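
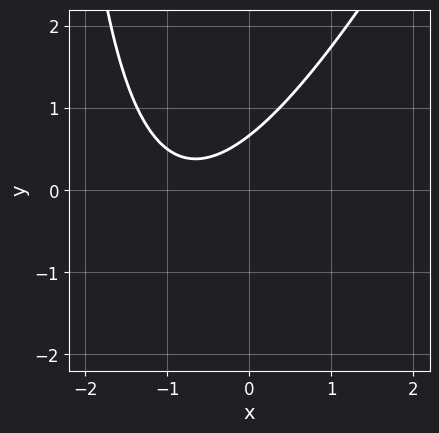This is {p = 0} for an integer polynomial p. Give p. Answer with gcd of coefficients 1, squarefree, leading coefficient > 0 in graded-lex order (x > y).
2*x^2 - x*y + 3*x - 3*y + 2

First, degree: a generic line meets the curve in up to 2 points, so deg p = 2.
Next, from the axis intercepts and sections: no x-intercept at any integer in the box.
Finally, together with the visible shape, these determine p as stated.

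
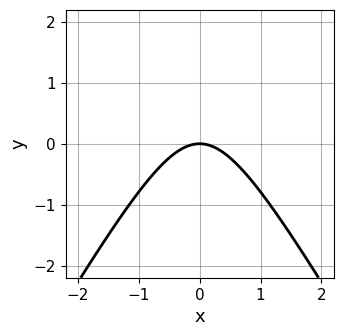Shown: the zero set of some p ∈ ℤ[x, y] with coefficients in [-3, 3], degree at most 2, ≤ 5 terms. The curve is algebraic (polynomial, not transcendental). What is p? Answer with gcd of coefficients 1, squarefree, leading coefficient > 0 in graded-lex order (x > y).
3*x^2 - y^2 + 3*y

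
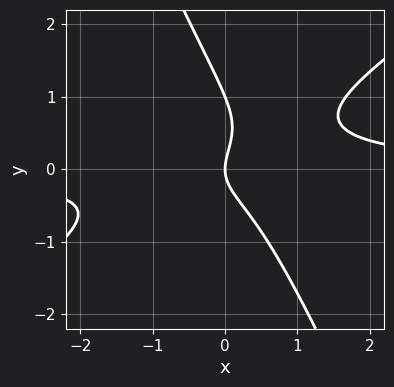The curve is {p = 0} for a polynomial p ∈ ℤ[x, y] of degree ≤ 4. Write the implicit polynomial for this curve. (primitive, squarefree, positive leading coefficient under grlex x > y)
3*x^2*y - 3*x*y^2 - 2*y^3 + 2*y^2 - 2*x

First, the degree is 3 — the shape is more complex than any degree-2 curve.
Next, reading off the gridlines: the y-axis gridline crossings are at y ∈ {0, 1}; it crosses the x-axis at the gridline x = 0.
Finally, together with the visible shape, these determine p as stated.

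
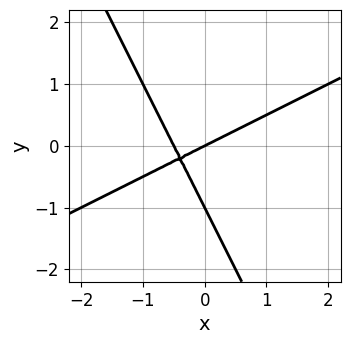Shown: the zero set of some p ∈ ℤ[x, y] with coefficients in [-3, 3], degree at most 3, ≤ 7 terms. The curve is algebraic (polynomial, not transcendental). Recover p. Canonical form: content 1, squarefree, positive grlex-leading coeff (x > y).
First, deg p = 2.
Next, against the integer gridlines: it crosses the x-axis at the gridline x = 0; the y-axis gridline crossings are at y ∈ {-1, 0}.
Finally, together with the visible shape, these determine p as stated.

2*x^2 - 3*x*y - 2*y^2 + x - 2*y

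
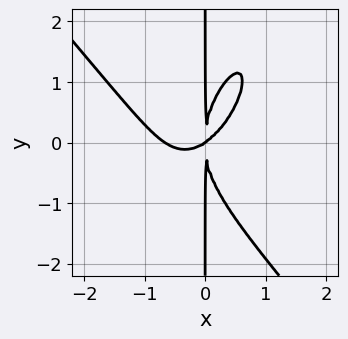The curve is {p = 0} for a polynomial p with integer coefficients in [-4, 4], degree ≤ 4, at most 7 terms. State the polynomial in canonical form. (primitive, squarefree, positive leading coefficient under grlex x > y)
1. The degree is 4 — a generic line meets the curve in up to 4 points.
2. Against the integer gridlines: it crosses the x-axis at the gridline x = 0; the visible y-axis segment lies entirely on the curve.
3. Solving for integer coefficients yields p as stated.

3*x^4 - x^2*y^2 + x*y^3 + 2*x^3 - 3*x^2*y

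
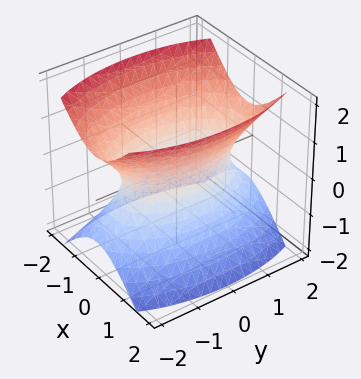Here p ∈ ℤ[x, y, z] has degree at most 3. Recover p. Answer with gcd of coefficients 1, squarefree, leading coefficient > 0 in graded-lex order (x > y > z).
3*x^2 + y^2 - 2*z^2 - 2

1. Degree: an hourglass — one-sheet hyperboloid; a quadric, so deg p = 2.
2. Symmetries: the z ↦ −z reflection is a symmetry, so z appears only in even powers; mirror symmetry x ↦ −x ⇒ only even powers of x; it's symmetric under y → −y, forcing even powers of y.
3. From the axis intercepts and sections: no z-intercept at any integer in the box.
4. Together with the visible shape, these determine p as stated.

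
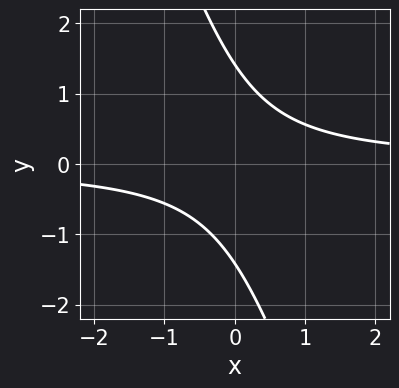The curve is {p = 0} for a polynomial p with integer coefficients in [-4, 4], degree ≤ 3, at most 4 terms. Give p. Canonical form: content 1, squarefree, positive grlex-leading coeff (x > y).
First, degree: no degree-1 curve has this shape, so deg p = 2.
Then, observable constraints: no x-intercept at any integer in the box.
Finally, solving for integer coefficients yields p as stated.

3*x*y + y^2 - 2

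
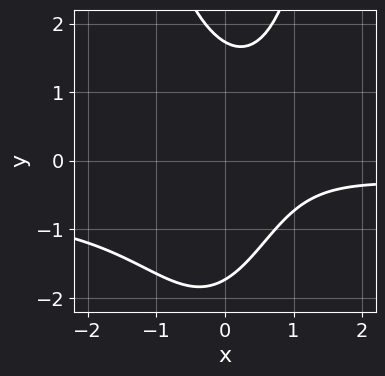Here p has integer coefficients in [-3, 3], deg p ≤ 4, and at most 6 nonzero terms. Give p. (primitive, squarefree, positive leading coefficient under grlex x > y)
First, the degree is 3 — the shape is more complex than any degree-2 curve.
Next, observable constraints: no x-intercept at any integer in the box.
Finally, these observations pin down the coefficients.

2*x^2*y + x^2 - y^2 - 2*x + 3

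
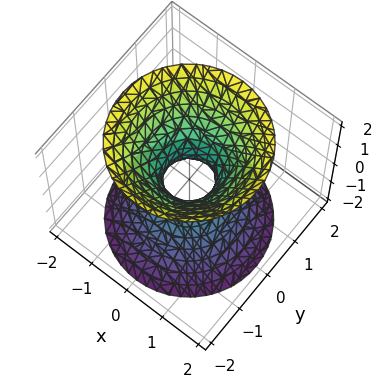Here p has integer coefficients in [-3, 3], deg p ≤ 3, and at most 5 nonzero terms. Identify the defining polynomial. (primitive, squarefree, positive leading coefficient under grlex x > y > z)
(a) Degree: one connected sheet with a waist; a quadric, so deg p = 2.
(b) Symmetries: mirror symmetry z ↦ −z ⇒ only even powers of z; the surface is invariant under rotation about z: p = q(x² + y², z).
(c) Against the integer gridlines: it misses every integer gridline on the z-axis; a circular section at z = 0 has radius between 0 and 1.
(d) The integer polynomial consistent with all of this is the stated p.

3*x^2 + 3*y^2 - 2*z^2 - 1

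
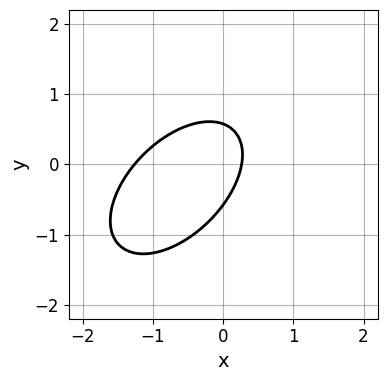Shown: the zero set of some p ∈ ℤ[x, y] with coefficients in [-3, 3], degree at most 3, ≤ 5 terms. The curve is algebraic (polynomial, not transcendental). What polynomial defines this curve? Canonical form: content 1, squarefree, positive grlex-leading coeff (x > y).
1. deg p = 2.
2. Solving for integer coefficients yields p as stated.

3*x^2 - 3*x*y + 3*y^2 + 3*x - 1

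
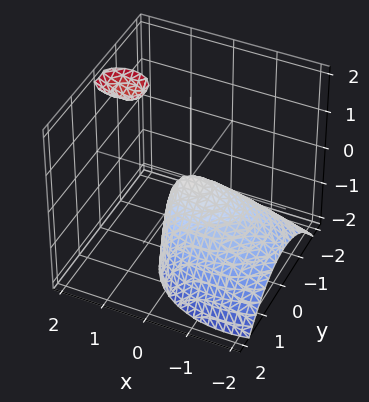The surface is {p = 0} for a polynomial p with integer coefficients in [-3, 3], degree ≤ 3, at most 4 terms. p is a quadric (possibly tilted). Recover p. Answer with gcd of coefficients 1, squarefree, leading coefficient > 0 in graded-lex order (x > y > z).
2*x^2 - 3*x*z + 3*y^2 + 2*z

I count 2 distinct pieces.
The degree is 2 — a generic line meets the surface in up to 2 points.
From the visible intercepts: it crosses the x-axis at the gridline x = 0; it meets the z-axis at z = 0 (among the integer gridlines); one y-axis crossing is at y = 0.
Fitting integer coefficients to these (and the overall shape) gives p.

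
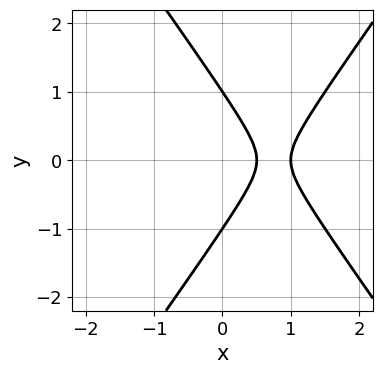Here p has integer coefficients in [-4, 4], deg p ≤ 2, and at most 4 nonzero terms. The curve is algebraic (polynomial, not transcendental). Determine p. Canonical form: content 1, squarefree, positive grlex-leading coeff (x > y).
1. deg p = 2. The shape is more complex than any degree-1 curve.
2. Symmetries: mirror symmetry y ↦ −y ⇒ only even powers of y.
3. From the axis intercepts and sections: among the integer gridlines, it crosses the y-axis at y ∈ {-1, 1}; it crosses the x-axis at the gridline x = 1.
4. Solving for integer coefficients yields p as stated.

2*x^2 - y^2 - 3*x + 1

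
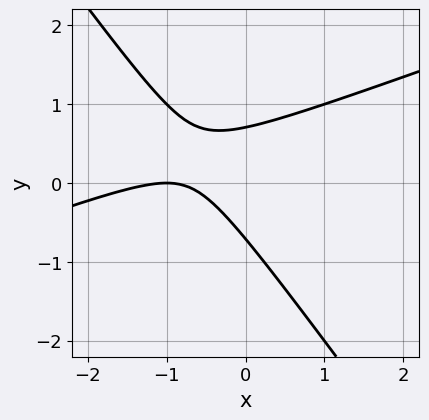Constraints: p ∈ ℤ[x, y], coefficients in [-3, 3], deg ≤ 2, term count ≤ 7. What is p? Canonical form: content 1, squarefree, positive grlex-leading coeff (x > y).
1. The degree is 2 — a generic line meets the curve in up to 2 points.
2. Observable constraints: one x-axis crossing is at x = -1.
3. The integer polynomial consistent with all of this is the stated p.

x^2 - 2*x*y - 2*y^2 + 2*x + 1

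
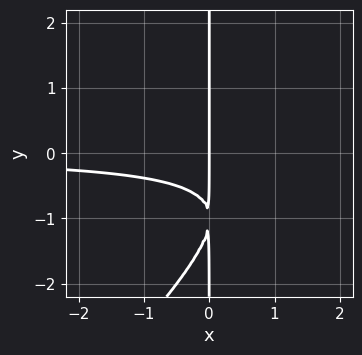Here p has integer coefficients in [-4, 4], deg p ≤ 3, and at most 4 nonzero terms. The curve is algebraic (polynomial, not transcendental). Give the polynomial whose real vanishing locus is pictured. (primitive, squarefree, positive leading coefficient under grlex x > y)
x^2*y - x*y^2 - 2*x*y - x

(a) deg p = 3. The shape is more complex than any degree-2 curve.
(b) Reading off the gridlines: the visible y-axis segment lies entirely on the curve; one x-axis crossing is at x = 0.
(c) Putting this together gives p.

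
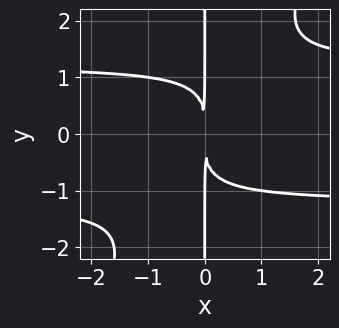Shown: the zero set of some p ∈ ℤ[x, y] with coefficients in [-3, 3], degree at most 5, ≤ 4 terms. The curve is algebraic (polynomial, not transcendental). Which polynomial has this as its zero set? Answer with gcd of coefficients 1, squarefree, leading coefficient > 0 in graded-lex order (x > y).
(a) deg p = 4. A generic line meets the curve in up to 4 points.
(b) Observable constraints: every point of the y-axis in the box is on the curve.
(c) Putting this together gives p.

2*x^2*y^2 - x*y^3 - 3*x^2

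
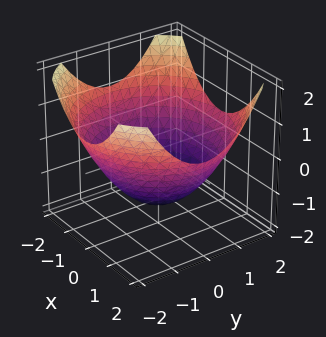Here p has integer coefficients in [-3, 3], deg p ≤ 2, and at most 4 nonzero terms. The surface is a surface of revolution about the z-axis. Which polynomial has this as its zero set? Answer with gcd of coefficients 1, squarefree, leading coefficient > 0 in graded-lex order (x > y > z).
x^2 + y^2 - 2*z - 3

First, deg p = 2. A generic line meets the surface in up to 2 points.
Then, symmetries: every cross-section ⟂ z is a circle, so x, y appear only via x² + y².
Then, reading off the gridlines: a circular section at z = 0 has radius between 1 and 2.
Finally, these observations pin down the coefficients.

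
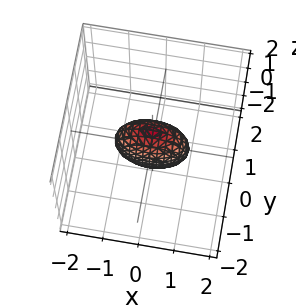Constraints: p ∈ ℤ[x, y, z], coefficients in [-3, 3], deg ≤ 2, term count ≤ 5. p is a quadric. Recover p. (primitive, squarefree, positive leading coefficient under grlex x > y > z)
x^2 + 3*y^2 + z^2 - 1

(a) deg p = 2. A closed, bounded, convex surface; a quadric.
(b) Symmetries: the z ↦ −z reflection is a symmetry, so z appears only in even powers; the x ↦ −x reflection is a symmetry, so x appears only in even powers; mirror symmetry y ↦ −y ⇒ only even powers of y.
(c) From the visible intercepts: among the integer gridlines, it crosses the x-axis at x ∈ {-1, 1}; the z-axis gridline crossings are at z ∈ {-1, 1}.
(d) Putting this together gives p.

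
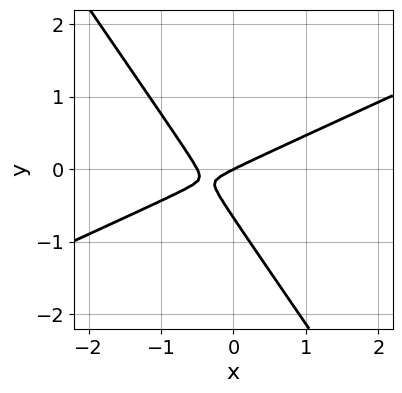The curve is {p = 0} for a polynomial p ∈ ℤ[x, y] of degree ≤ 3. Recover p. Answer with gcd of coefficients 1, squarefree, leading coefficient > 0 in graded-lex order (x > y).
1. The degree is 2 — a generic line meets the curve in up to 2 points.
2. From the visible intercepts: it crosses the x-axis at the gridline x = 0; one y-axis crossing is at y = 0.
3. These observations pin down the coefficients.

2*x^2 - 3*x*y - 3*y^2 + x - 2*y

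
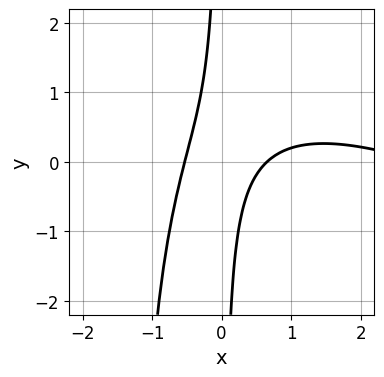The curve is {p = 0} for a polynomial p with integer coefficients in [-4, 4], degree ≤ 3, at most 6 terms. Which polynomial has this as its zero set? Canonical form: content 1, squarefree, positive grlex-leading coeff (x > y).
x^3 + 2*x^2*y - 3*x^2 + 3*x*y + 1

Degree: a generic line meets the curve in up to 3 points, so deg p = 3.
Reading off the gridlines: the curve avoids every integer y-axis point in the box.
Matching integer coefficients to the picture gives p.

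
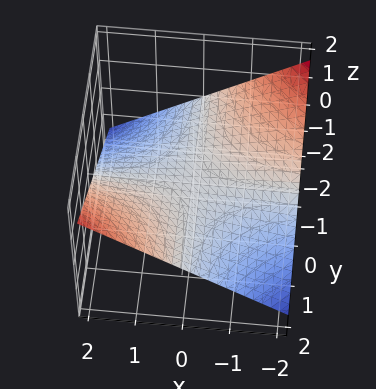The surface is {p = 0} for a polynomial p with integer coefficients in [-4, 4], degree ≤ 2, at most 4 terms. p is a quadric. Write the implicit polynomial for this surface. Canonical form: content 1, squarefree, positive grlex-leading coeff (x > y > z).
x*y - 3*z

1. deg p = 2.
2. Checking where it meets the axes: the visible y-axis segment lies entirely on the surface; it crosses the z-axis at the gridline z = 0; every point of the x-axis in the box is on the surface.
3. The integer polynomial consistent with all of this is the stated p.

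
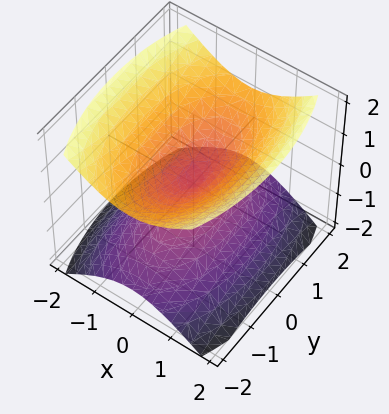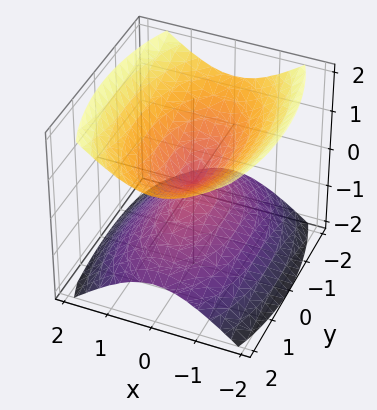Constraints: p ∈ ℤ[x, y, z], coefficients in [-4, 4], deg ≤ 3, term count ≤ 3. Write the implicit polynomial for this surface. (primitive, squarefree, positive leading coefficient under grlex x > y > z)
(a) There are 2 components. Treating them together as one polynomial.
(b) deg p = 2. A double cone through the origin; a quadric.
(c) Symmetries: it's symmetric under y → −y, forcing even powers of y; mirror symmetry z ↦ −z ⇒ only even powers of z; mirror symmetry x ↦ −x ⇒ only even powers of x.
(d) Reading off the gridlines: it crosses the y-axis at the gridline y = 0; it meets the z-axis at z = 0 (among the integer gridlines); it crosses the x-axis at the gridline x = 0.
(e) Assembling these constraints gives the stated polynomial.

3*x^2 + y^2 - 3*z^2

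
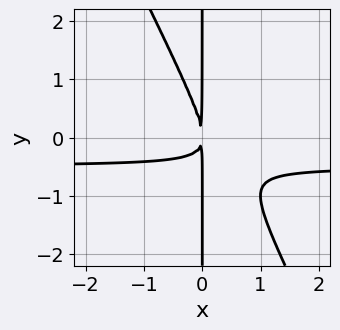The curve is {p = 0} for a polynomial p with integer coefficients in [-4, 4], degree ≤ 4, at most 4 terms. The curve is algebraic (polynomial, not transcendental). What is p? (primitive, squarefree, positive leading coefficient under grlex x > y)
First, degree: the shape is more complex than any degree-2 curve, so deg p = 3.
Next, observable constraints: every point of the y-axis in the box is on the curve.
Finally, fitting integer coefficients to these (and the overall shape) gives p.

2*x^2*y + x*y^2 + x^2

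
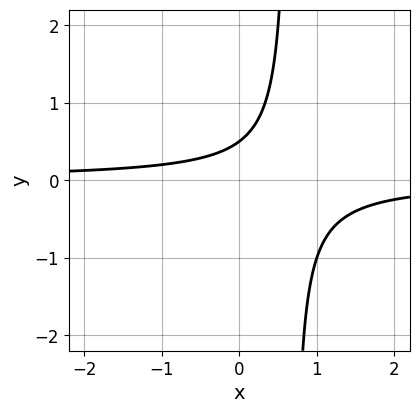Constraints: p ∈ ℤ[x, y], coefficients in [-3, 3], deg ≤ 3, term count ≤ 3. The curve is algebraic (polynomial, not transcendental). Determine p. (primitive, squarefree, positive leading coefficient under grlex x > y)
3*x*y - 2*y + 1

First, deg p = 2. The shape is more complex than any degree-1 curve.
Then, from the visible intercepts: it misses every integer gridline on the x-axis.
Finally, solving for integer coefficients yields p as stated.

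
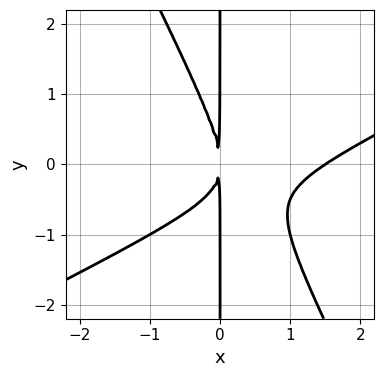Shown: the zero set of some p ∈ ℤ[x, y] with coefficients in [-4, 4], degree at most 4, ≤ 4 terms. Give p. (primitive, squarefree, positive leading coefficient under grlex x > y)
2*x^3 - 3*x^2*y - 2*x*y^2 - 3*x^2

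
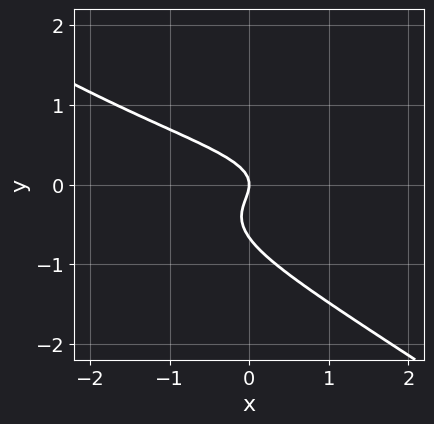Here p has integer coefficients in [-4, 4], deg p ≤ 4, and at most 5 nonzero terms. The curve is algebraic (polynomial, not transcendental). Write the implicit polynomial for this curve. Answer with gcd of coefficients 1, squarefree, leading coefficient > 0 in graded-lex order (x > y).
2*x*y^2 + 3*y^3 + 2*y^2 + x

First, degree: a generic line meets the curve in up to 3 points, so deg p = 3.
Next, against the integer gridlines: it meets the y-axis at y = 0 (among the integer gridlines); it meets the x-axis at x = 0 (among the integer gridlines).
Finally, solving for integer coefficients yields p as stated.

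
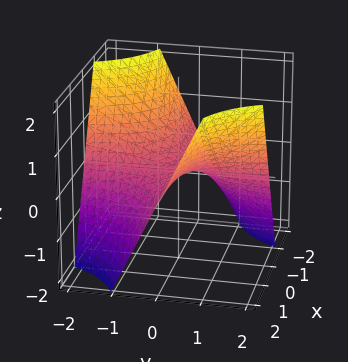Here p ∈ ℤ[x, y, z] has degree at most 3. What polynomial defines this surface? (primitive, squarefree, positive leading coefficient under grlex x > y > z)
(a) Degree: a hyperbolic paraboloid; a quadric, so deg p = 2.
(b) Against the integer gridlines: it crosses the z-axis at the gridline z = 0; every point of the x-axis in the box is on the surface; the visible y-axis segment lies entirely on the surface.
(c) Together with the visible shape, these determine p as stated.

x*y - z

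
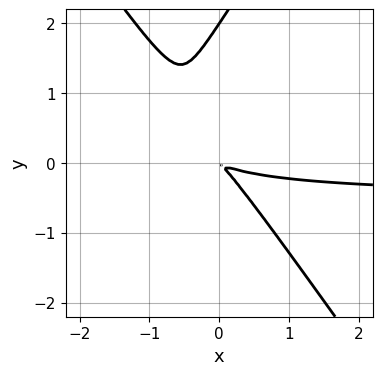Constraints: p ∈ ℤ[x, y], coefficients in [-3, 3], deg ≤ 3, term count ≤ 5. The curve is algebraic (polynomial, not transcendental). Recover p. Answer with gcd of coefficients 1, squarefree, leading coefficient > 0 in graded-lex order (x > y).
1. Degree: no degree-2 curve has this shape, so deg p = 3.
2. From the axis intercepts and sections: it crosses the y-axis at the gridline y = 2.
3. Matching integer coefficients to the picture gives p.

2*x^2*y - y^3 + x^2 + 3*x*y + 2*y^2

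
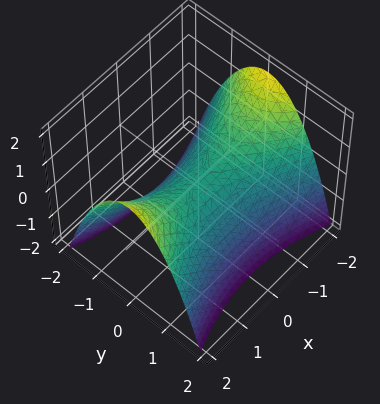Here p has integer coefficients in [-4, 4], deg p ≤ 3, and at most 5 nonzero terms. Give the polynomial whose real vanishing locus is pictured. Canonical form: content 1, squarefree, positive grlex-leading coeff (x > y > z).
x^2 - 3*y^2 - 3*z

First, the degree is 2 — a saddle surface; a quadric.
Next, symmetries: mirror symmetry x ↦ −x ⇒ only even powers of x; the y ↦ −y reflection is a symmetry, so y appears only in even powers.
Then, observable constraints: it meets the x-axis at x = 0 (among the integer gridlines); one z-axis crossing is at z = 0; it crosses the y-axis at the gridline y = 0.
Finally, fitting integer coefficients to these (and the overall shape) gives p.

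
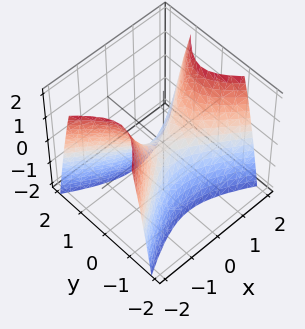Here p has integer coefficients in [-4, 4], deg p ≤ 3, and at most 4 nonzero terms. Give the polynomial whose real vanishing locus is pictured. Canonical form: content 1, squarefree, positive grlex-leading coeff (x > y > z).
deg p = 2.
Symmetries: it's symmetric under x → −x, forcing even powers of x; mirror symmetry y ↦ −y ⇒ only even powers of y.
From the visible intercepts: it meets the y-axis at y = 0 (among the integer gridlines); one x-axis crossing is at x = 0; it crosses the z-axis at the gridline z = 0.
Fitting integer coefficients to these (and the overall shape) gives p.

x^2 - 2*y^2 - z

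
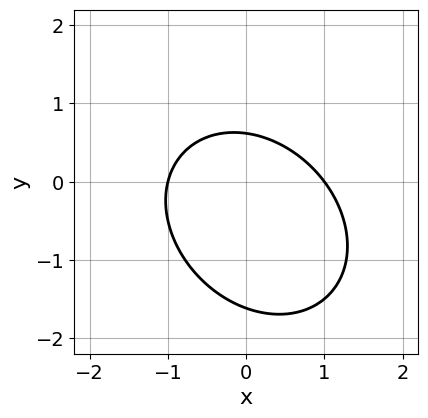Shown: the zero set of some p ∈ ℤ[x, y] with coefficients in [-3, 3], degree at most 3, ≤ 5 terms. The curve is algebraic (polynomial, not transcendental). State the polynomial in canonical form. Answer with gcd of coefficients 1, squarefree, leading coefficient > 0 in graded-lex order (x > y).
The degree is 2 — no degree-1 curve has this shape.
From the visible intercepts: among the integer gridlines, it crosses the x-axis at x ∈ {-1, 1}.
Fitting integer coefficients to these (and the overall shape) gives p.

2*x^2 + x*y + 2*y^2 + 2*y - 2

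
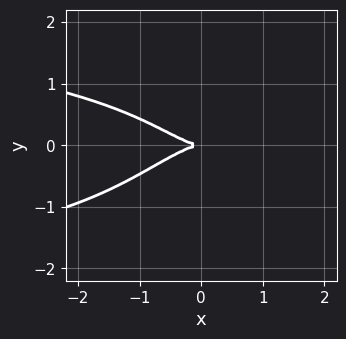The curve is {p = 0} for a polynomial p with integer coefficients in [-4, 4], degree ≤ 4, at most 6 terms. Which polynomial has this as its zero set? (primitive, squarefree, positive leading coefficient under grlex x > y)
(a) deg p = 4.
(b) Reading off the gridlines: it crosses the x-axis at the gridline x = 0; one y-axis crossing is at y = 0.
(c) Fitting integer coefficients to these (and the overall shape) gives p.

2*x^2*y^2 - x*y^3 + x^3 + 3*y^2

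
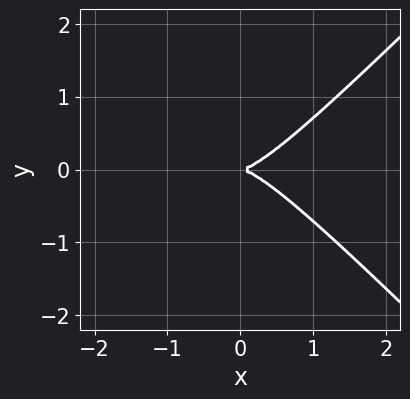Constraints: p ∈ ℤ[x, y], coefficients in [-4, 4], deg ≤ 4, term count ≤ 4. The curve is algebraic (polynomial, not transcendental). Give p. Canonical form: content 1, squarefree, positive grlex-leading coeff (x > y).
x^3 - x*y^2 - y^2

(a) deg p = 3.
(b) Symmetries: mirror symmetry y ↦ −y ⇒ only even powers of y.
(c) Against the integer gridlines: it crosses the y-axis at the gridline y = 0; it crosses the x-axis at the gridline x = 0.
(d) Putting this together gives p.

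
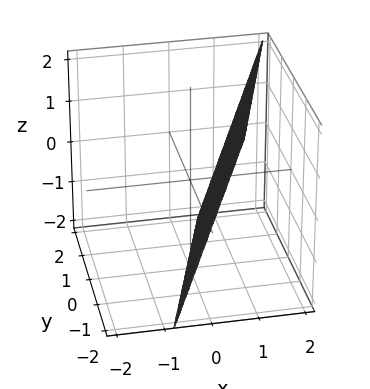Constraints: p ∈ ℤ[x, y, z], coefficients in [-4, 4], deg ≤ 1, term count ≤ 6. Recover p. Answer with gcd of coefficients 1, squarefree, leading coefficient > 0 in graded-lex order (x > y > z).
3*x - y - z - 2

The degree is 1 — the surface is flat (a plane).
Against the integer gridlines: one z-axis crossing is at z = -2; it crosses the y-axis at the gridline y = -2.
Assembling these constraints gives the stated polynomial.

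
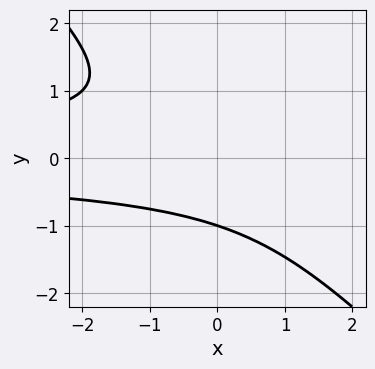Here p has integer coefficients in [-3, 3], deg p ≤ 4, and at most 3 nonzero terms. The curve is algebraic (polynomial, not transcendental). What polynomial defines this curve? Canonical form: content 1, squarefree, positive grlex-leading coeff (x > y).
x*y^2 + y^3 + 1

1. Degree: no degree-2 curve has this shape, so deg p = 3.
2. From the axis intercepts and sections: no x-intercept at any integer in the box; it crosses the y-axis at the gridline y = -1.
3. Matching integer coefficients to the picture gives p.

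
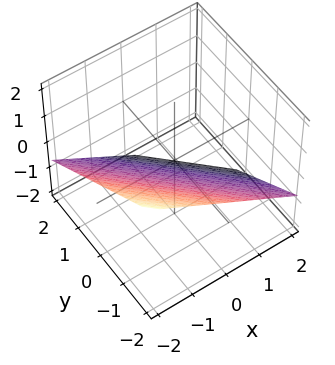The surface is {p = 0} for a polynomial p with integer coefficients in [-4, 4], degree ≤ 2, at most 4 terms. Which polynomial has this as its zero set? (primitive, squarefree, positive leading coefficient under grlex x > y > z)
1. Degree: every cross-section is a straight line — this is a plane, so deg p = 1.
2. Reading off the gridlines: it crosses the x-axis at the gridline x = -1; one y-axis crossing is at y = -1.
3. The integer polynomial consistent with all of this is the stated p.

2*x + 2*y + 3*z + 2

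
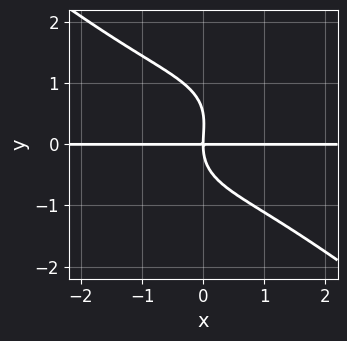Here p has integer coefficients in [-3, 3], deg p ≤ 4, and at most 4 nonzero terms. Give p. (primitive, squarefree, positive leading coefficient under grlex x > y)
deg p = 4. A generic line meets the curve in up to 4 points.
Against the integer gridlines: the visible x-axis segment lies entirely on the curve; it crosses the y-axis at the gridline y = 0.
The integer polynomial consistent with all of this is the stated p.

x^3*y + 2*y^4 - y^3 + 3*x*y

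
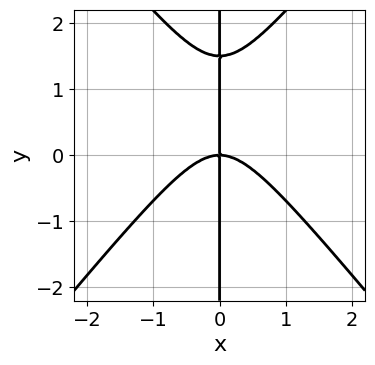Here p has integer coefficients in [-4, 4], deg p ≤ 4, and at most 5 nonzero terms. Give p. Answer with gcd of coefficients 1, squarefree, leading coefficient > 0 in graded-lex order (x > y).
3*x^3 - 2*x*y^2 + 3*x*y

deg p = 3.
Observable constraints: it meets the x-axis at x = 0 (among the integer gridlines); every point of the y-axis in the box is on the curve.
Together with the visible shape, these determine p as stated.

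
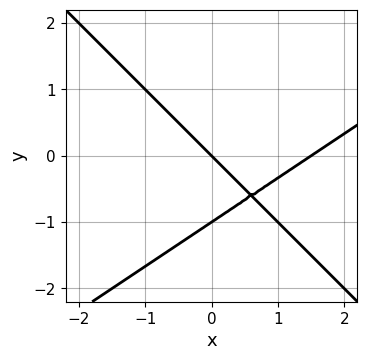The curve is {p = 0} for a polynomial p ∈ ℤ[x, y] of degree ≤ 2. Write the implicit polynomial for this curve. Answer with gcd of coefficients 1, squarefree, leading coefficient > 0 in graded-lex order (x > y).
2*x^2 - x*y - 3*y^2 - 3*x - 3*y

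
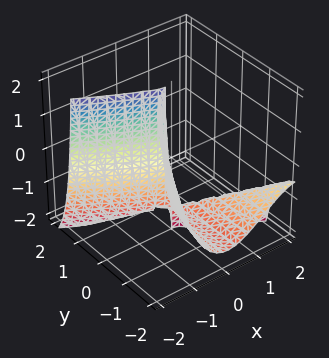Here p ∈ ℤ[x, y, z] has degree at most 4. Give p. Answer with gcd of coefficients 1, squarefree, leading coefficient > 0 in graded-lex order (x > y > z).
2*x^3 + 3*x^2*y + 2*y^2*z + 3*y^2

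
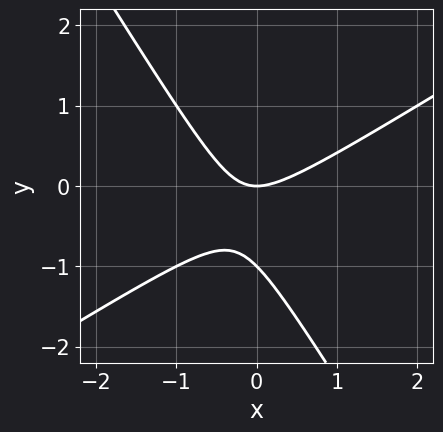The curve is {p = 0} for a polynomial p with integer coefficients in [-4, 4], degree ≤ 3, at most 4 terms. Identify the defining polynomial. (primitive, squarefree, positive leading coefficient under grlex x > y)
The degree is 2 — the shape is more complex than any degree-1 curve.
Reading off the gridlines: it meets the x-axis at x = 0 (among the integer gridlines); the y-axis gridline crossings are at y ∈ {-1, 0}.
Together with the visible shape, these determine p as stated.

x^2 - x*y - y^2 - y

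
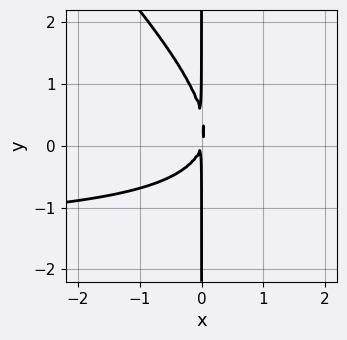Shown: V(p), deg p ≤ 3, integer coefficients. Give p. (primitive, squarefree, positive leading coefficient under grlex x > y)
2*x^2*y + 2*x*y^2 + 3*x^2 - x*y

The degree is 3 — a generic line meets the curve in up to 3 points.
Checking where it meets the axes: the visible y-axis segment lies entirely on the curve.
Putting this together gives p.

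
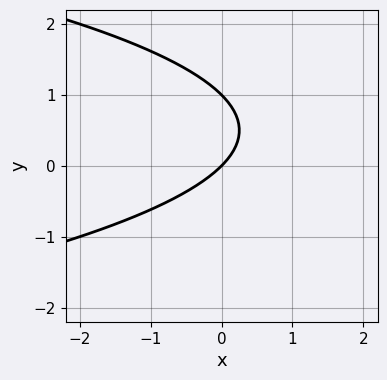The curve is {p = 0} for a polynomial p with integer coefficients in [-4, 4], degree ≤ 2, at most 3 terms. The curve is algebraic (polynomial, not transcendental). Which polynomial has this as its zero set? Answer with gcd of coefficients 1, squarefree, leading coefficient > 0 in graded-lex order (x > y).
(a) deg p = 2.
(b) Against the integer gridlines: one x-axis crossing is at x = 0; among the integer gridlines, it crosses the y-axis at y ∈ {0, 1}.
(c) Together with the visible shape, these determine p as stated.

y^2 + x - y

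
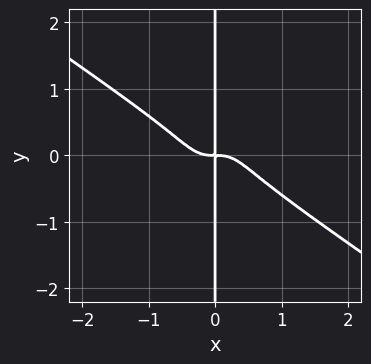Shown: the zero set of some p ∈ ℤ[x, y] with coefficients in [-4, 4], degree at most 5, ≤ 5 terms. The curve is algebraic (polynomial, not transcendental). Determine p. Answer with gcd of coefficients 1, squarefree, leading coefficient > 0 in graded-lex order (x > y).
3*x^4 + 3*x^3*y + 3*x*y^3 + x*y

(a) The degree is 4 — a generic line meets the curve in up to 4 points.
(b) Checking where it meets the axes: the visible y-axis segment lies entirely on the curve.
(c) Matching integer coefficients to the picture gives p.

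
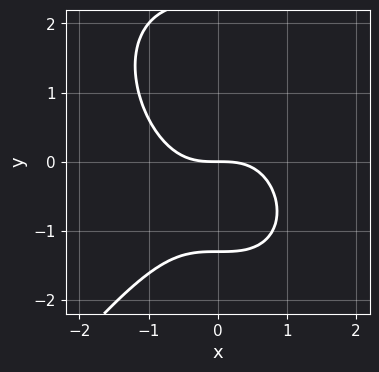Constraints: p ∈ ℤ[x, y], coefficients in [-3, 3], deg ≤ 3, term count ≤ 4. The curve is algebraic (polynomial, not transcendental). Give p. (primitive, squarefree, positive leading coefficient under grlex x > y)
2*x^3 - y^3 + y^2 + 3*y

1. Degree: the shape is more complex than any degree-2 curve, so deg p = 3.
2. From the axis intercepts and sections: it crosses the x-axis at the gridline x = 0; one y-axis crossing is at y = 0.
3. Matching integer coefficients to the picture gives p.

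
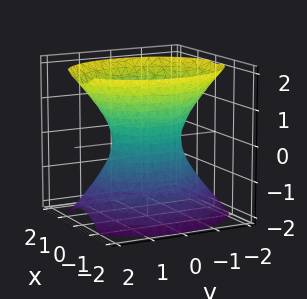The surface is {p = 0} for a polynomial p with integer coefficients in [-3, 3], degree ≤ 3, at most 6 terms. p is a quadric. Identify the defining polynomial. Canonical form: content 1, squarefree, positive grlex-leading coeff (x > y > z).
(a) The degree is 2 — one connected sheet with a waist; a quadric.
(b) Symmetries: mirror symmetry x ↦ −x ⇒ only even powers of x; mirror symmetry z ↦ −z ⇒ only even powers of z; it's symmetric under y → −y, forcing even powers of y.
(c) From the visible intercepts: among the integer gridlines, it crosses the y-axis at y ∈ {-1, 1}; it misses every integer gridline on the z-axis.
(d) These observations pin down the coefficients.

3*x^2 + 2*y^2 - 2*z^2 - 2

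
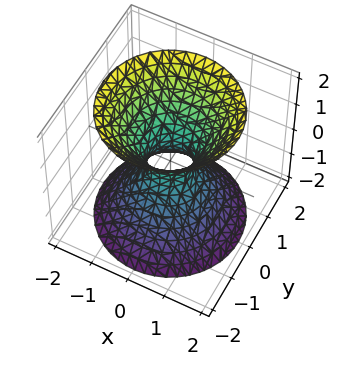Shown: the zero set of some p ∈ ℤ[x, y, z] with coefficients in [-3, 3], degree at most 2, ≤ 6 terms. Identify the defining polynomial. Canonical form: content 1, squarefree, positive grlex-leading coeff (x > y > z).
deg p = 2. The shape is more complex than any degree-1 surface.
Symmetries: rotational symmetry about the z-axis ⇒ p depends on x, y only through x² + y².
Reading off the gridlines: the surface avoids every integer z-axis point in the box; a circular section at z = -1 has radius exactly 1.
Putting this together gives p.

3*x^2 + 3*y^2 - 2*z^2 - 1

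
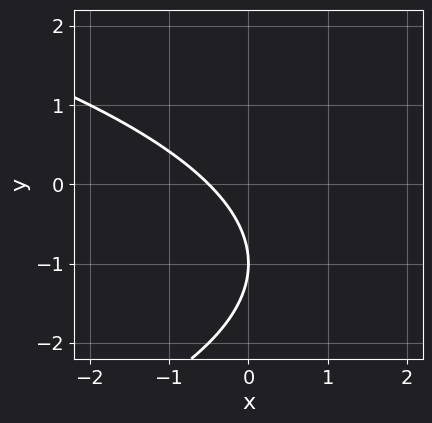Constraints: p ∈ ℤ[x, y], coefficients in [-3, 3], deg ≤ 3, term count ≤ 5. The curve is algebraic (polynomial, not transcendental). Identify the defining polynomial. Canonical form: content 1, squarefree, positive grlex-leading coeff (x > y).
y^2 + 2*x + 2*y + 1

(a) Degree: a generic line meets the curve in up to 2 points, so deg p = 2.
(b) Checking where it meets the axes: it meets the y-axis at y = -1 (among the integer gridlines).
(c) Assembling these constraints gives the stated polynomial.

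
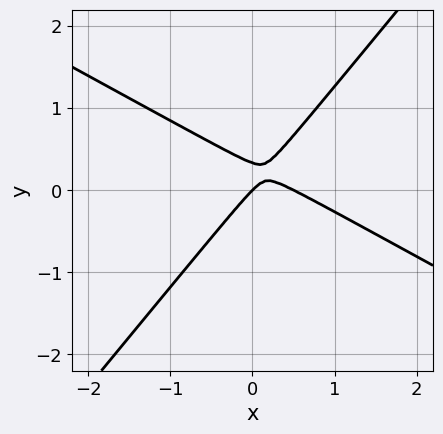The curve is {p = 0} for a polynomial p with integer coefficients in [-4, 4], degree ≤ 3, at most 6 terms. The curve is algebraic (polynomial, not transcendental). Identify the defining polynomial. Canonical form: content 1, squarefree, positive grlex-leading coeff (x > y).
1. Degree: the shape is more complex than any degree-1 curve, so deg p = 2.
2. Reading off the gridlines: it crosses the y-axis at the gridline y = 0; it meets the x-axis at x = 0 (among the integer gridlines).
3. Solving for integer coefficients yields p as stated.

2*x^2 + 2*x*y - 3*y^2 - x + y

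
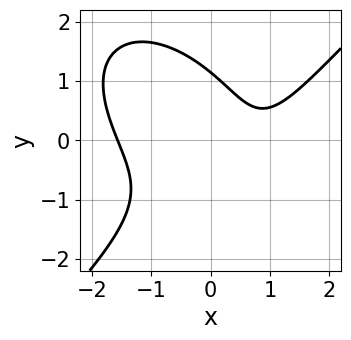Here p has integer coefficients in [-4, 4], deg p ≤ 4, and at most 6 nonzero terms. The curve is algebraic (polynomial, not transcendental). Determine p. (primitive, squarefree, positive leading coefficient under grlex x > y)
First, deg p = 3.
Finally, matching integer coefficients to the picture gives p.

2*x^3 - 2*y^3 - 3*x*y - 3*x + 3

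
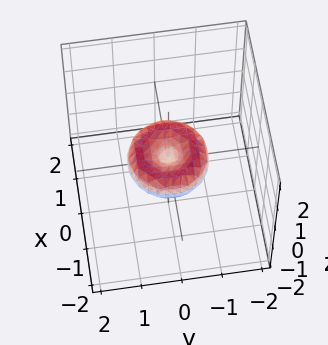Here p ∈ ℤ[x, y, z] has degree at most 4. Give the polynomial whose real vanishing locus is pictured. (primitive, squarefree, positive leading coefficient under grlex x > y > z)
1. deg p = 4.
2. Symmetry: the z-axis is an axis of rotation, so x and y enter only as x² + y².
3. Observable constraints: a circular section at z = 0 has radius exactly 1; the y-axis gridline crossings are at y ∈ {-1, 0, 1}; it meets the z-axis at z = 0 (among the integer gridlines); the x-axis gridline crossings are at x ∈ {-1, 0, 1}.
4. Assembling these constraints gives the stated polynomial.

2*x^4 + 4*x^2*y^2 + 2*y^4 - 2*x^2 - 2*y^2 + 3*z^2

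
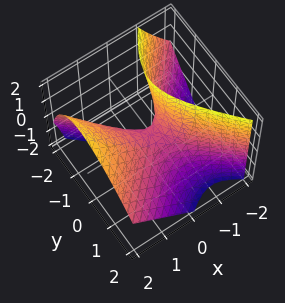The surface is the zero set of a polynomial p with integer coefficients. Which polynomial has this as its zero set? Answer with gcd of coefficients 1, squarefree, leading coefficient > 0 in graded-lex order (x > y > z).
(a) deg p = 2.
(b) Reading off the gridlines: it meets the y-axis at y = 0 (among the integer gridlines); one x-axis crossing is at x = 0; one z-axis crossing is at z = 0.
(c) The integer polynomial consistent with all of this is the stated p.

3*x^2 - 3*x*z - 3*y^2 - 2*y*z - 2*z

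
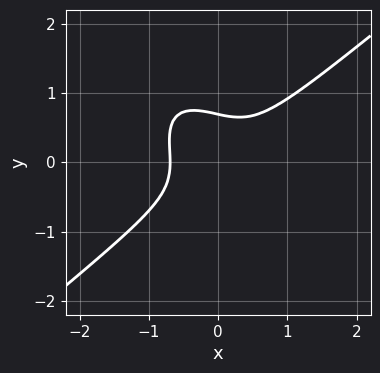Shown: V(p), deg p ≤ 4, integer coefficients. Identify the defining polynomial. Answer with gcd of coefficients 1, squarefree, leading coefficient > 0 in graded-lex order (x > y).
3*x^3 - 2*x*y^2 - 3*y^3 + 1

1. deg p = 3. The shape is more complex than any degree-2 curve.
2. The integer polynomial consistent with all of this is the stated p.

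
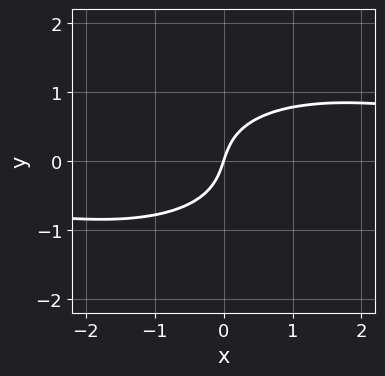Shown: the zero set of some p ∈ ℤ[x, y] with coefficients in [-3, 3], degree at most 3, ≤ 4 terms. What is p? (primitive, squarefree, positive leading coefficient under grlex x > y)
x^2*y + 3*y^3 - 3*x + y

1. The degree is 3 — the shape is more complex than any degree-2 curve.
2. From the axis intercepts and sections: it meets the y-axis at y = 0 (among the integer gridlines); it meets the x-axis at x = 0 (among the integer gridlines).
3. Assembling these constraints gives the stated polynomial.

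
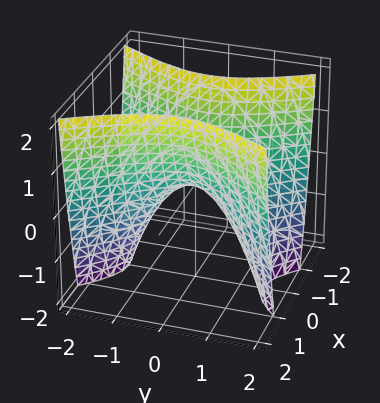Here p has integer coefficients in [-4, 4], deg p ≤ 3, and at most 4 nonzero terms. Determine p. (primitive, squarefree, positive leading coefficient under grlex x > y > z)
2*x^2 - y^2 - z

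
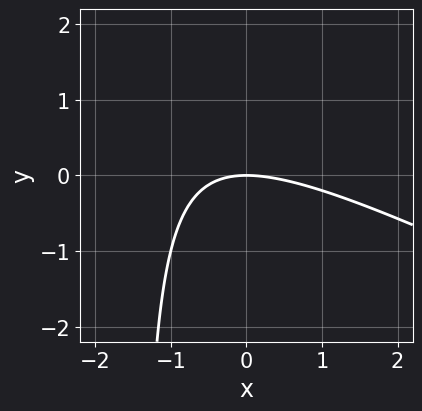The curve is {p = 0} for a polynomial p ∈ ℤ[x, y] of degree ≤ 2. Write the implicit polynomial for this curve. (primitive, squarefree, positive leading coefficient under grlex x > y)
x^2 + 2*x*y + 3*y

Degree: the shape is more complex than any degree-1 curve, so deg p = 2.
From the axis intercepts and sections: it crosses the x-axis at the gridline x = 0; one y-axis crossing is at y = 0.
Fitting integer coefficients to these (and the overall shape) gives p.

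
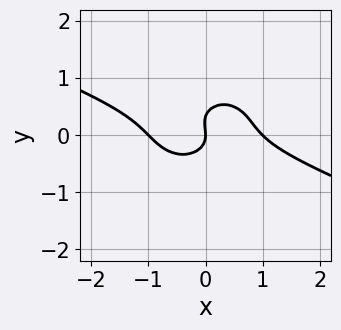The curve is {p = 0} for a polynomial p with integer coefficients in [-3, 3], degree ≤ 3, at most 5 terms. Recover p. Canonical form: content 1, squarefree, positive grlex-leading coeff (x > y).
x^3 + 2*x^2*y + 3*y^3 - y^2 - x

First, deg p = 3. A generic line meets the curve in up to 3 points.
Next, from the visible intercepts: one y-axis crossing is at y = 0; the x-axis gridline crossings are at x ∈ {-1, 0, 1}.
Finally, the integer polynomial consistent with all of this is the stated p.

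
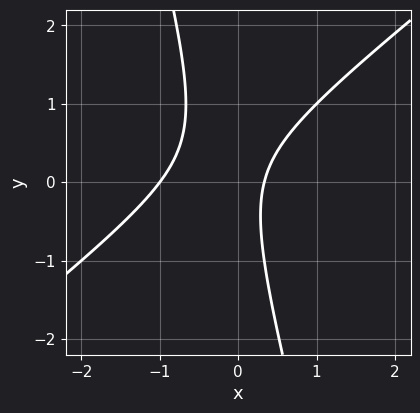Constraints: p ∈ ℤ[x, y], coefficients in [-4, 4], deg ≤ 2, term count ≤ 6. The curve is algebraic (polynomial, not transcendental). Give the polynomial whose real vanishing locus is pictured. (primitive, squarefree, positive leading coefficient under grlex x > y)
First, degree: the shape is more complex than any degree-1 curve, so deg p = 2.
Then, reading off the gridlines: the curve avoids every integer y-axis point in the box; it meets the x-axis at x = -1 (among the integer gridlines).
Finally, together with the visible shape, these determine p as stated.

3*x^2 - 3*x*y - y^2 + 2*x - 1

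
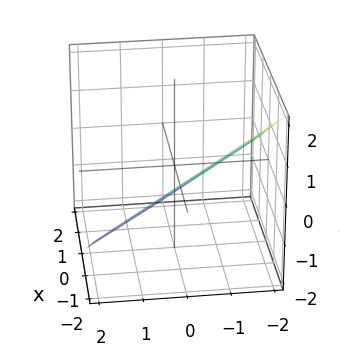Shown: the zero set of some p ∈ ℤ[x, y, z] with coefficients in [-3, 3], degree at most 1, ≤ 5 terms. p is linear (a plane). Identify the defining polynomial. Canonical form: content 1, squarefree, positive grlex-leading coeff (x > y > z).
2*x + 2*y + 3*z + 2

The degree is 1 — the surface is flat (a plane).
From the visible intercepts: it meets the x-axis at x = -1 (among the integer gridlines); it crosses the y-axis at the gridline y = -1.
Assembling these constraints gives the stated polynomial.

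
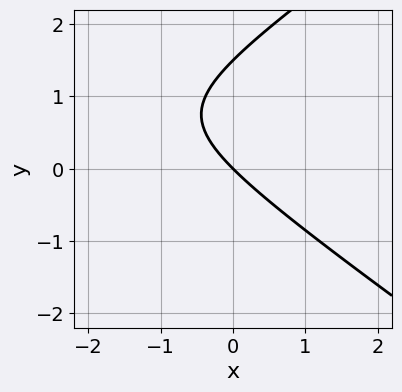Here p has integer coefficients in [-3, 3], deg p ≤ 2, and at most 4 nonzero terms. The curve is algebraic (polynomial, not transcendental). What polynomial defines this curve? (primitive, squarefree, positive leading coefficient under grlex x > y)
x^2 - 2*y^2 + 3*x + 3*y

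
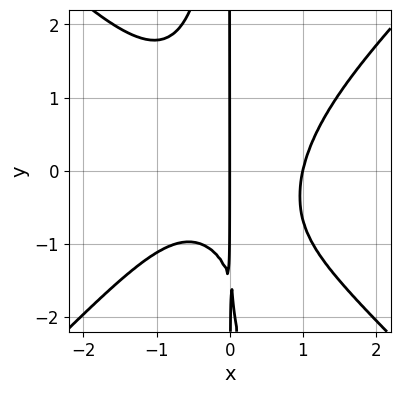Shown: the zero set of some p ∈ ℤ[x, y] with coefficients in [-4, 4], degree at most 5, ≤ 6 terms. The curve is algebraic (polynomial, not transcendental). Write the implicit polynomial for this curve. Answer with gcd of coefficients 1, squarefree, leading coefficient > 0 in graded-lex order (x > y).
1. deg p = 4. The shape is more complex than any degree-3 curve.
2. From the visible intercepts: the visible y-axis segment lies entirely on the curve; the x-axis gridline crossings are at x ∈ {0, 1}.
3. Putting this together gives p.

3*x^4 - 3*x^2*y^2 - 2*x*y - 3*x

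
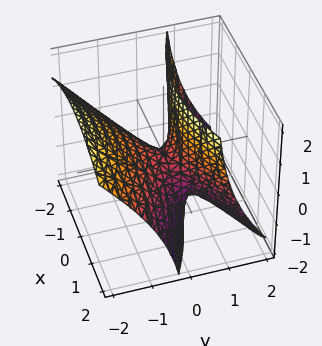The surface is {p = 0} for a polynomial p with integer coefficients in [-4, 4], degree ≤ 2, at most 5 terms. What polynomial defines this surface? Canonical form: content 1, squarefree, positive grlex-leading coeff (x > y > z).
x^2 - 3*y^2 - 3*y*z + z

1. The degree is 2 — no degree-1 surface has this shape.
2. Against the integer gridlines: it crosses the y-axis at the gridline y = 0; it crosses the z-axis at the gridline z = 0; one x-axis crossing is at x = 0.
3. Assembling these constraints gives the stated polynomial.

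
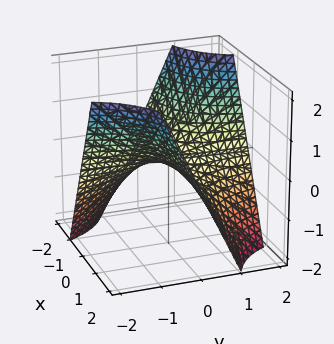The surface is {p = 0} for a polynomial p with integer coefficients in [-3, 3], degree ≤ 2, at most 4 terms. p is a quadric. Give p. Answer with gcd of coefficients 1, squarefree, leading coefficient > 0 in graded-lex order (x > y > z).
x*y + z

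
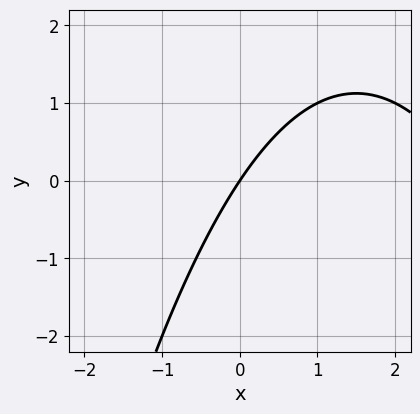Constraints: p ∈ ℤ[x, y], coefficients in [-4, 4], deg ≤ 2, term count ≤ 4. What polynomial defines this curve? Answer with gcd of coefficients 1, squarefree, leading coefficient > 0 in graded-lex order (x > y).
1. deg p = 2. The shape is more complex than any degree-1 curve.
2. From the axis intercepts and sections: it meets the x-axis at x = 0 (among the integer gridlines); one y-axis crossing is at y = 0.
3. Solving for integer coefficients yields p as stated.

x^2 - 3*x + 2*y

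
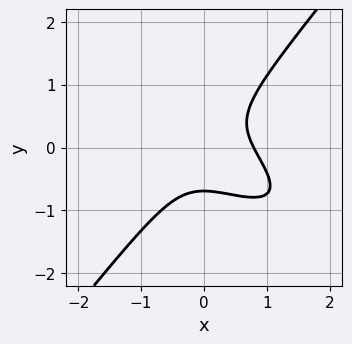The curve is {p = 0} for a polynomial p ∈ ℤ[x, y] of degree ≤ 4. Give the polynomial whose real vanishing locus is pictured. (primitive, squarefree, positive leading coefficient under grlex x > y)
2*x^3 + 3*x^2*y - 3*y^3 - 1

First, the degree is 3 — a generic line meets the curve in up to 3 points.
Finally, the integer polynomial consistent with all of this is the stated p.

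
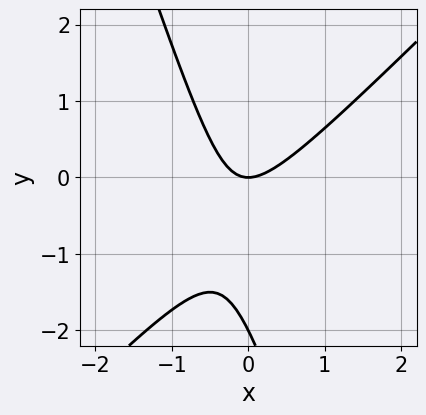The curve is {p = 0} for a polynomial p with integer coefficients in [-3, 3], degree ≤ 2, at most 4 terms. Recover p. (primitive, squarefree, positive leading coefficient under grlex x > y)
(a) The degree is 2 — a generic line meets the curve in up to 2 points.
(b) Against the integer gridlines: among the integer gridlines, it crosses the y-axis at y ∈ {-2, 0}; it crosses the x-axis at the gridline x = 0.
(c) Matching integer coefficients to the picture gives p.

3*x^2 - 2*x*y - y^2 - 2*y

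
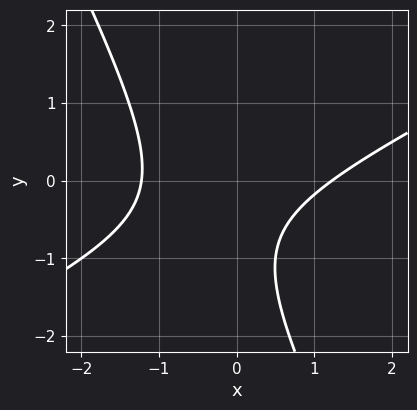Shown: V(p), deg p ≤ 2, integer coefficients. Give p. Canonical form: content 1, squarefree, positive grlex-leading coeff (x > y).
2*x^2 - 3*x*y - 2*y^2 - 3*y - 3

First, deg p = 2. No degree-1 curve has this shape.
Next, reading off the gridlines: no y-intercept at any integer in the box.
Finally, matching integer coefficients to the picture gives p.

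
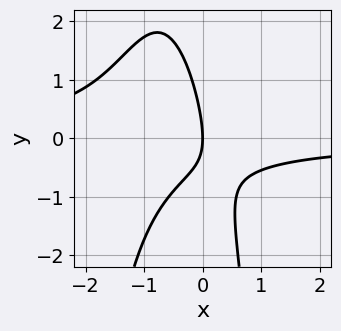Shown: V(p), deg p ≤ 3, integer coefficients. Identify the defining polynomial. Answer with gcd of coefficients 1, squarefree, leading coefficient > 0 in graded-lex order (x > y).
3*x^2*y + 3*x*y + y^2 + 3*x

1. The degree is 3 — a generic line meets the curve in up to 3 points.
2. From the axis intercepts and sections: it crosses the x-axis at the gridline x = 0; it meets the y-axis at y = 0 (among the integer gridlines).
3. Solving for integer coefficients yields p as stated.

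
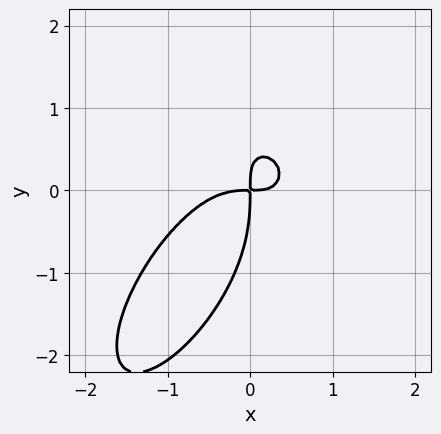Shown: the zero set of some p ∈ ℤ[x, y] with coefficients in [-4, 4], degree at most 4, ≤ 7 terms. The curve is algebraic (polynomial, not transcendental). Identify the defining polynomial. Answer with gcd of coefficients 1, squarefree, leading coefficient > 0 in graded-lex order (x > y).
3*x^4 + y^4 + 2*x^2*y + 3*x*y^2 - 2*x*y

First, degree: no degree-3 curve has this shape, so deg p = 4.
Finally, putting this together gives p.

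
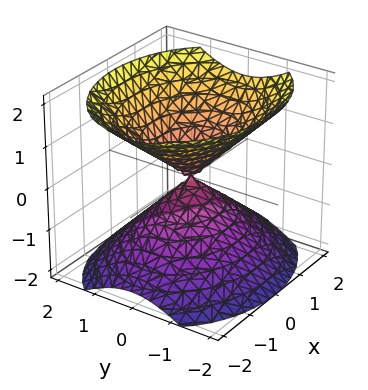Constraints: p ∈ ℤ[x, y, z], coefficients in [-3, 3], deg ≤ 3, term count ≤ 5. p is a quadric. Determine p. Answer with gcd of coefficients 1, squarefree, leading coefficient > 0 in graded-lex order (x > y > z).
2*x^2 + 3*y^2 - 3*z^2

(a) There are 2 components. Treating them together as one polynomial.
(b) Degree: a double cone through the origin; a quadric, so deg p = 2.
(c) Symmetries: mirror symmetry x ↦ −x ⇒ only even powers of x; mirror symmetry y ↦ −y ⇒ only even powers of y; it's symmetric under z → −z, forcing even powers of z.
(d) Against the integer gridlines: it crosses the x-axis at the gridline x = 0; it meets the y-axis at y = 0 (among the integer gridlines); it meets the z-axis at z = 0 (among the integer gridlines).
(e) Putting this together gives p.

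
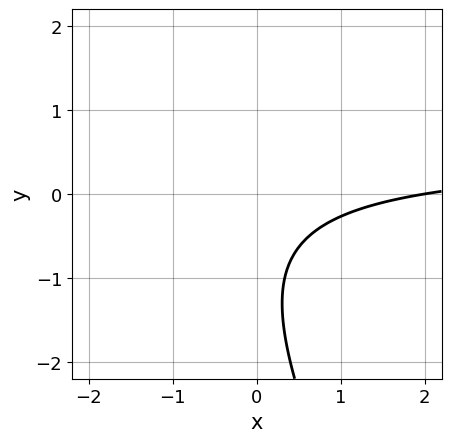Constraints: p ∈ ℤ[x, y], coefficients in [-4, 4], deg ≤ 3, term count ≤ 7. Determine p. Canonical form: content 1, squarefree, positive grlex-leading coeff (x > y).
The degree is 2 — no degree-1 curve has this shape.
Against the integer gridlines: it meets the x-axis at x = 2 (among the integer gridlines); no y-intercept at any integer in the box.
Fitting integer coefficients to these (and the overall shape) gives p.

2*x*y + y^2 - x + 2*y + 2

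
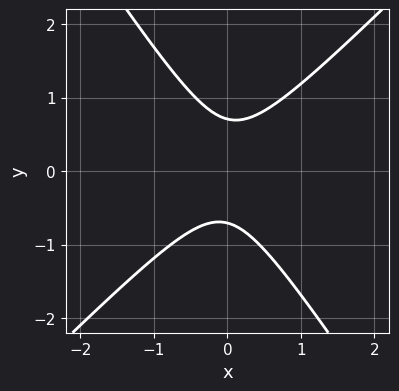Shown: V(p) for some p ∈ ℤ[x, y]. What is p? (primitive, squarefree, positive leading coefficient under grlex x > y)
(a) The degree is 2 — the shape is more complex than any degree-1 curve.
(b) Reading off the gridlines: no x-intercept at any integer in the box.
(c) Together with the visible shape, these determine p as stated.

3*x^2 - x*y - 2*y^2 + 1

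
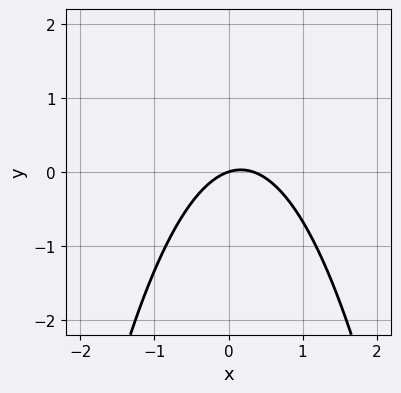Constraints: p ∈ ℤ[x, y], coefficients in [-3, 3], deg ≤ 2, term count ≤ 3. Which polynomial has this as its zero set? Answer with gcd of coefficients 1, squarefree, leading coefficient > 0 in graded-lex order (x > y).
3*x^2 - x + 3*y

First, deg p = 2. A generic line meets the curve in up to 2 points.
Next, checking where it meets the axes: it meets the y-axis at y = 0 (among the integer gridlines); it crosses the x-axis at the gridline x = 0.
Finally, the integer polynomial consistent with all of this is the stated p.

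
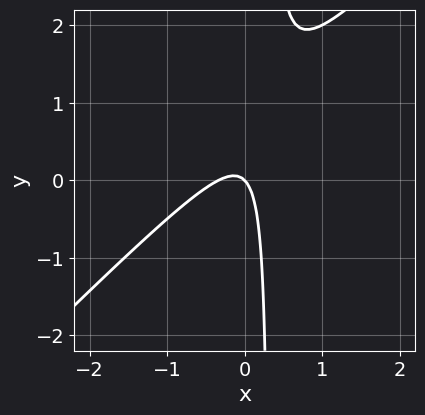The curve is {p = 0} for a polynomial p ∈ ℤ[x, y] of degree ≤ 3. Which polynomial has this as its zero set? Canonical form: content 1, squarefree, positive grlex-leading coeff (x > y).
(a) The degree is 2 — no degree-1 curve has this shape.
(b) From the axis intercepts and sections: it crosses the y-axis at the gridline y = 0; one x-axis crossing is at x = 0.
(c) The integer polynomial consistent with all of this is the stated p.

3*x^2 - 3*x*y + x + y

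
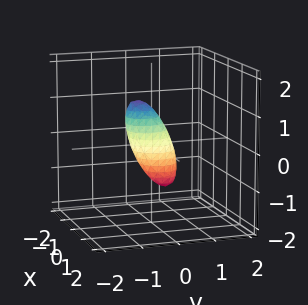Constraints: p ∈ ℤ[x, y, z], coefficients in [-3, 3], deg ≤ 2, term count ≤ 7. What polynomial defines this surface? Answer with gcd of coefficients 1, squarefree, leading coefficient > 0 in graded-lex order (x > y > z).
1. deg p = 2. The shape is more complex than any degree-1 surface.
2. Checking where it meets the axes: among the integer gridlines, it crosses the z-axis at z ∈ {-1, 1}.
3. Matching integer coefficients to the picture gives p.

3*x^2 + 3*y^2 + 2*y*z + z^2 - 1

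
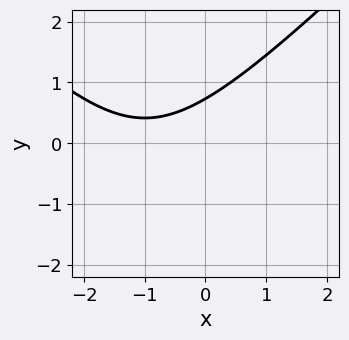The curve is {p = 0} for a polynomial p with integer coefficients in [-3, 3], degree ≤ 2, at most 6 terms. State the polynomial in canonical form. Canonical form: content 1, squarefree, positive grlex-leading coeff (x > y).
x^2 - y^2 + 2*x - 2*y + 2

First, degree: no degree-1 curve has this shape, so deg p = 2.
Next, from the visible intercepts: no x-intercept at any integer in the box.
Finally, fitting integer coefficients to these (and the overall shape) gives p.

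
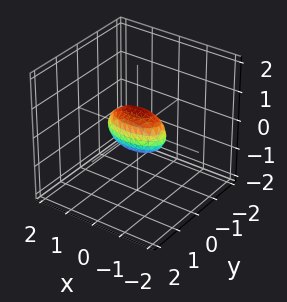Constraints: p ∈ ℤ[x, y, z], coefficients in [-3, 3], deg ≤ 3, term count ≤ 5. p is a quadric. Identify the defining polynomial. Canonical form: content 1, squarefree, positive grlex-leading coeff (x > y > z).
x^2 + 3*y^2 + 2*z^2 - 1

1. deg p = 2. Bounded and convex; a quadric.
2. Symmetries: the y ↦ −y reflection is a symmetry, so y appears only in even powers; the z ↦ −z reflection is a symmetry, so z appears only in even powers; the x ↦ −x reflection is a symmetry, so x appears only in even powers.
3. Observable constraints: the x-axis gridline crossings are at x ∈ {-1, 1}.
4. The integer polynomial consistent with all of this is the stated p.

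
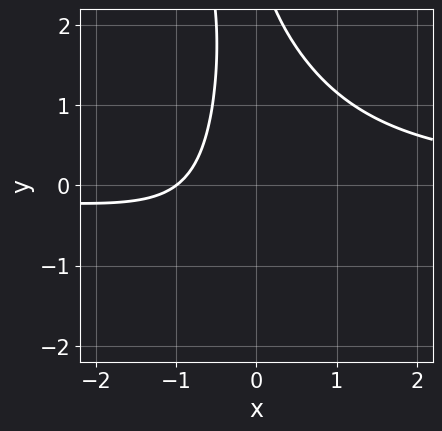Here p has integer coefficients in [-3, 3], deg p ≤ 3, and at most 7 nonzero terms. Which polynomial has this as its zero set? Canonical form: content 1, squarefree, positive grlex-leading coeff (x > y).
3*x^2*y + x*y^2 - 3*x + y - 3

First, the degree is 3 — a generic line meets the curve in up to 3 points.
Next, from the axis intercepts and sections: one x-axis crossing is at x = -1; no y-intercept at any integer in the box.
Finally, these observations pin down the coefficients.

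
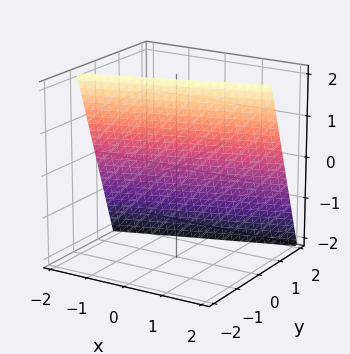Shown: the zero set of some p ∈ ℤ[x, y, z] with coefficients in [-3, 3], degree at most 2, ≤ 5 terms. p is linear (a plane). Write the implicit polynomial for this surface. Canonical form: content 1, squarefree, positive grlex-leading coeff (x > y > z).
First, degree: the surface is flat (a plane), so deg p = 1.
Then, reading off the gridlines: one z-axis crossing is at z = 2; it meets the x-axis at x = -2 (among the integer gridlines).
Finally, putting this together gives p.

x - 3*y - z + 2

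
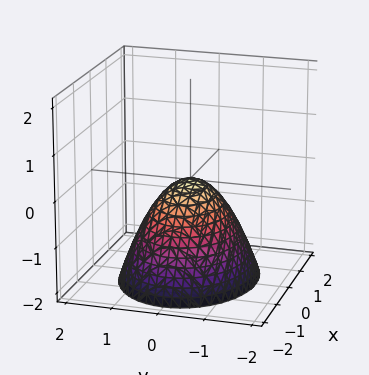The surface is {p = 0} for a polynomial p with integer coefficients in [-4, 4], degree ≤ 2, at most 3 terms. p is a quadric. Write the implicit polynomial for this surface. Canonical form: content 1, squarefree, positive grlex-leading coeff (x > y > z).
2*x^2 + 3*y^2 + 3*z

1. Degree: a single bowl opening along one axis; a quadric, so deg p = 2.
2. Symmetries: mirror symmetry y ↦ −y ⇒ only even powers of y; mirror symmetry x ↦ −x ⇒ only even powers of x.
3. From the visible intercepts: it crosses the z-axis at the gridline z = 0; it crosses the x-axis at the gridline x = 0; it meets the y-axis at y = 0 (among the integer gridlines).
4. The integer polynomial consistent with all of this is the stated p.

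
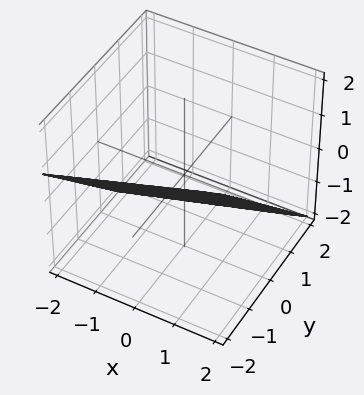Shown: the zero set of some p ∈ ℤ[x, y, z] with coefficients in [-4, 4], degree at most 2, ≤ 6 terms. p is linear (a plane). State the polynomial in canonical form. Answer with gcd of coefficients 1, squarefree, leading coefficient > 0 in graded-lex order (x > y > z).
(a) deg p = 1. The surface is flat (a plane).
(b) Against the integer gridlines: it meets the x-axis at x = 2 (among the integer gridlines).
(c) Fitting integer coefficients to these (and the overall shape) gives p.

x - 3*y - 3*z - 2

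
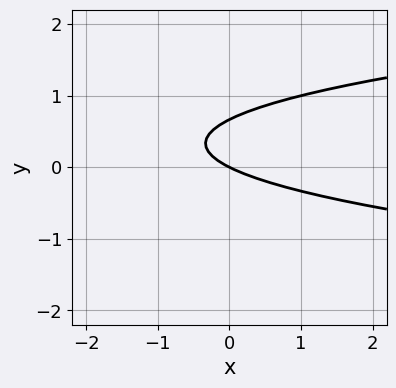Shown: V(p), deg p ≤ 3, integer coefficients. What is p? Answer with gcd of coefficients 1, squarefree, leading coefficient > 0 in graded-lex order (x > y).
deg p = 2. No degree-1 curve has this shape.
Observable constraints: it crosses the y-axis at the gridline y = 0; it meets the x-axis at x = 0 (among the integer gridlines).
These observations pin down the coefficients.

3*y^2 - x - 2*y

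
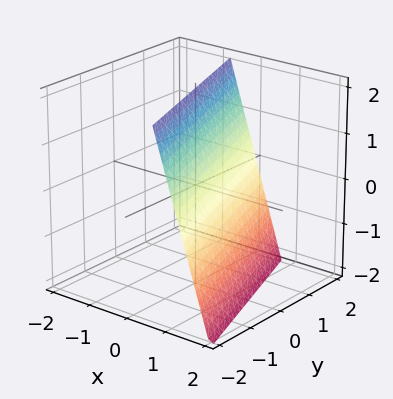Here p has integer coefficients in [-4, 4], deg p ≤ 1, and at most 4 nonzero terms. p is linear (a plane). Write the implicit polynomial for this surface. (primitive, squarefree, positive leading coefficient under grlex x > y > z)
1. deg p = 1.
2. From the axis intercepts and sections: it crosses the y-axis at the gridline y = 2; it meets the z-axis at z = 2 (among the integer gridlines).
3. Fitting integer coefficients to these (and the overall shape) gives p.

3*x + y + z - 2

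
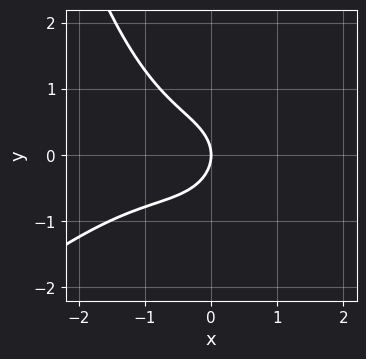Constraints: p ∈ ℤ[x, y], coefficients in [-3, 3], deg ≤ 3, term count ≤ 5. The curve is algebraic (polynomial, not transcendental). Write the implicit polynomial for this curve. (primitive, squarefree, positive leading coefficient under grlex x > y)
x^3 - x^2*y + x^2 + 2*y^2 + 2*x

First, deg p = 3. The shape is more complex than any degree-2 curve.
Then, checking where it meets the axes: one y-axis crossing is at y = 0; one x-axis crossing is at x = 0.
Finally, fitting integer coefficients to these (and the overall shape) gives p.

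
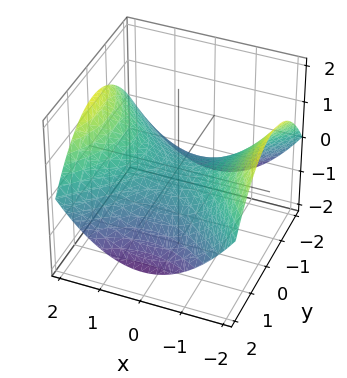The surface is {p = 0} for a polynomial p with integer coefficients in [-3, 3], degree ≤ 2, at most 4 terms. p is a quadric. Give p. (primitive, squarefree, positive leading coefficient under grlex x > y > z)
x^2 - y^2 - 3*z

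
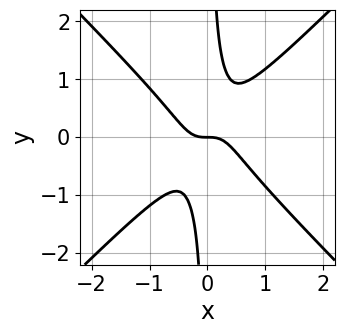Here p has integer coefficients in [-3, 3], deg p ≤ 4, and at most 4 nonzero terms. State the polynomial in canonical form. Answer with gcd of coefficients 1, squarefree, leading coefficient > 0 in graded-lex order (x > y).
3*x^3 - 3*x*y^2 + y

deg p = 3. No degree-2 curve has this shape.
From the visible intercepts: it crosses the y-axis at the gridline y = 0; it meets the x-axis at x = 0 (among the integer gridlines).
Assembling these constraints gives the stated polynomial.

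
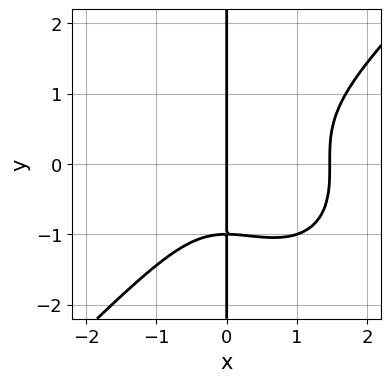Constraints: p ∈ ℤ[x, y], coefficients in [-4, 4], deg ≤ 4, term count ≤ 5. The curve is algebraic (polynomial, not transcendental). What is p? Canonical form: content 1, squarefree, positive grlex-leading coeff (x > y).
x^4 - x*y^3 - x^3 - x

First, deg p = 4. No degree-3 curve has this shape.
Then, from the axis intercepts and sections: every point of the y-axis in the box is on the curve; it meets the x-axis at x = 0 (among the integer gridlines).
Finally, putting this together gives p.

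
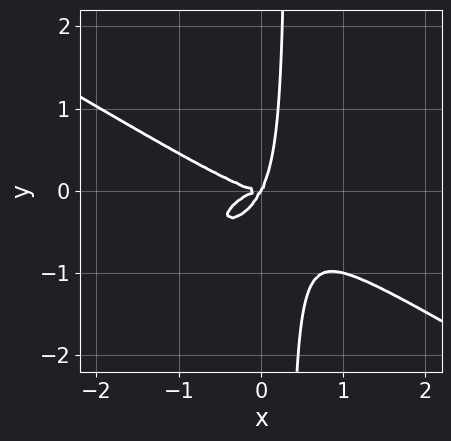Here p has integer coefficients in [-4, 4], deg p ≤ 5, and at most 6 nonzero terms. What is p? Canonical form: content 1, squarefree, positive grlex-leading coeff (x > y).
x^4 - x^2*y^2 + 3*x*y^3 + 2*x*y^2 - y^3

1. Degree: a generic line meets the curve in up to 4 points, so deg p = 4.
2. From the axis intercepts and sections: it meets the y-axis at y = 0 (among the integer gridlines); one x-axis crossing is at x = 0.
3. Together with the visible shape, these determine p as stated.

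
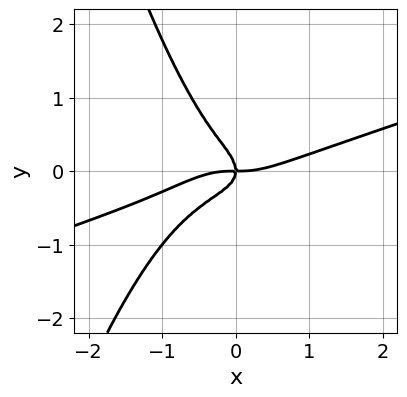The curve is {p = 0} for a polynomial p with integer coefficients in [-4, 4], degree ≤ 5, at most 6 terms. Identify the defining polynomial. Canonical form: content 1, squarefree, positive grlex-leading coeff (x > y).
x^4 - 3*x^3*y - x*y^2 - 2*y^3 - x*y

First, the degree is 4 — a generic line meets the curve in up to 4 points.
Then, from the visible intercepts: it meets the x-axis at x = 0 (among the integer gridlines); it meets the y-axis at y = 0 (among the integer gridlines).
Finally, matching integer coefficients to the picture gives p.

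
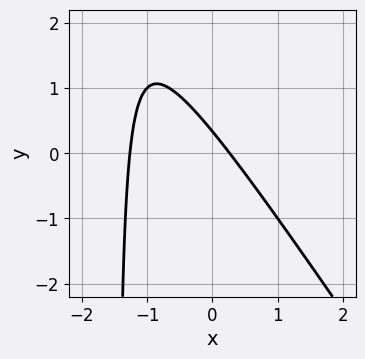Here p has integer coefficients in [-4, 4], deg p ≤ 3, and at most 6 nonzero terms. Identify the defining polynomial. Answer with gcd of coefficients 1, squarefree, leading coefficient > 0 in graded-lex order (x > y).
3*x^2 + 2*x*y + 3*x + 3*y - 1

The degree is 2 — no degree-1 curve has this shape.
The integer polynomial consistent with all of this is the stated p.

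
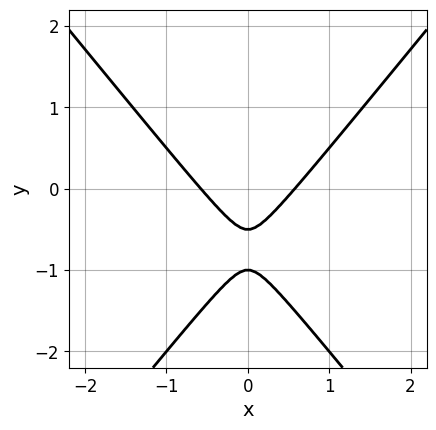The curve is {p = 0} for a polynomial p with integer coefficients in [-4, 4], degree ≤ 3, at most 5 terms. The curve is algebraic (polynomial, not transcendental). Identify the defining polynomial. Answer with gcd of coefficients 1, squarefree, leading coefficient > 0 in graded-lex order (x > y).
3*x^2 - 2*y^2 - 3*y - 1

1. deg p = 2.
2. Symmetries: mirror symmetry x ↦ −x ⇒ only even powers of x.
3. From the axis intercepts and sections: it crosses the y-axis at the gridline y = -1.
4. Together with the visible shape, these determine p as stated.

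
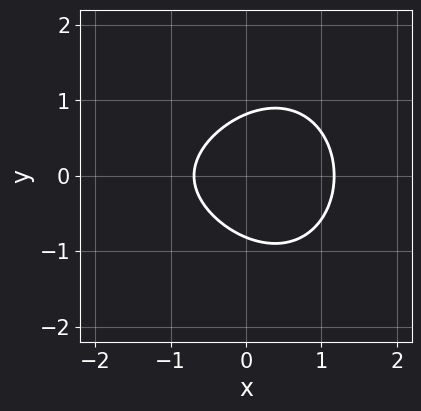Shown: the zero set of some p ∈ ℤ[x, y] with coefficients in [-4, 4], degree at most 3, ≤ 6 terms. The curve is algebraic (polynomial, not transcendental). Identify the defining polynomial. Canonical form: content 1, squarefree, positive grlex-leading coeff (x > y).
x^3 + 2*x^2 + 3*y^2 - 2*x - 2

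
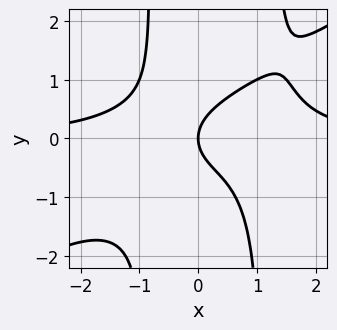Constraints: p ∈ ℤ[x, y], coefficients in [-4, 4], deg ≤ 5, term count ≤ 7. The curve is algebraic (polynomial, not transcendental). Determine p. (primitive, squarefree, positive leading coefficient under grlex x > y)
deg p = 4.
Observable constraints: one y-axis crossing is at y = 0; it crosses the x-axis at the gridline x = 0.
The integer polynomial consistent with all of this is the stated p.

2*x^3*y - 3*x^2*y^2 + x*y^2 + 3*y^2 - 3*x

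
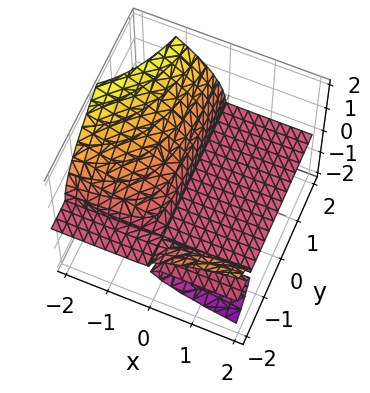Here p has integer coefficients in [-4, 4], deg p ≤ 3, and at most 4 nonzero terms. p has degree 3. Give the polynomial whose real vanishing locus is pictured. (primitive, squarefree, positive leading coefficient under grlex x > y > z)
2*x*y*z + 2*z^3 + 3*x*z

(a) There are 3 components.
(b) deg p = 3.
(c) From the visible intercepts: it crosses the z-axis at the gridline z = 0; every point of the x-axis in the box is on the surface.
(d) Matching integer coefficients to the picture gives p.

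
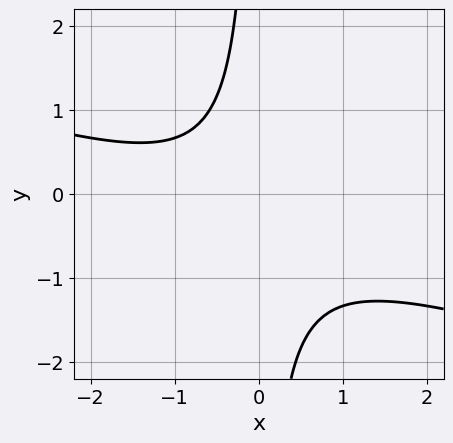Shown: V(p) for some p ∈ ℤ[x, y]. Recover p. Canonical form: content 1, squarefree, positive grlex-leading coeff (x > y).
x^2 + 3*x*y + x + 2

(a) The degree is 2 — a generic line meets the curve in up to 2 points.
(b) Checking where it meets the axes: it misses every integer gridline on the x-axis; it misses every integer gridline on the y-axis.
(c) These observations pin down the coefficients.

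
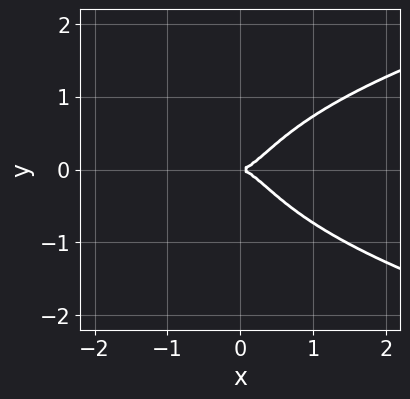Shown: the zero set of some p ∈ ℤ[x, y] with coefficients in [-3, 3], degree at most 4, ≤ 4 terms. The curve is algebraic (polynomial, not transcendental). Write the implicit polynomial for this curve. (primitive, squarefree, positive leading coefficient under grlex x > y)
2*x^2*y^2 + 3*y^4 - 3*x^3 + 2*y^2

(a) deg p = 4. A generic line meets the curve in up to 4 points.
(b) Symmetries: the y ↦ −y reflection is a symmetry, so y appears only in even powers.
(c) Checking where it meets the axes: it meets the x-axis at x = 0 (among the integer gridlines); it crosses the y-axis at the gridline y = 0.
(d) Assembling these constraints gives the stated polynomial.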